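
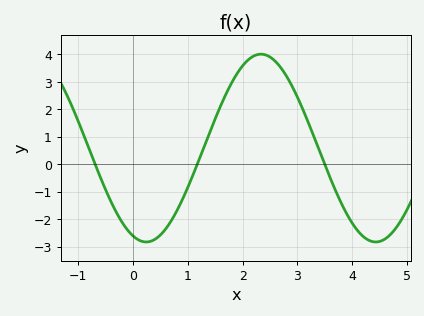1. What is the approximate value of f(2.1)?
3.8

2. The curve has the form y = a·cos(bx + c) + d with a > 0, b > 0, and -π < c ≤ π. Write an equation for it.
y = 3.42cos(1.5x + 2.78) + 0.59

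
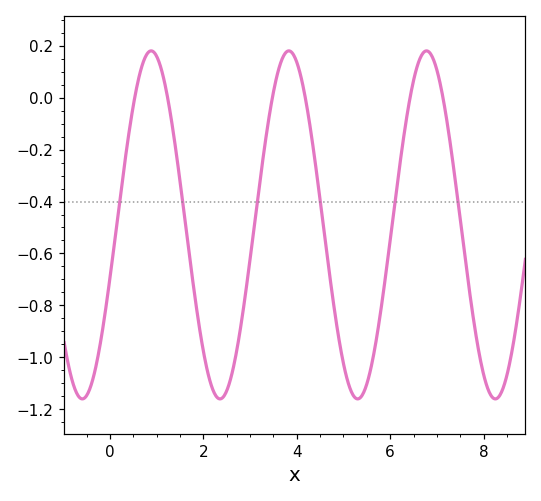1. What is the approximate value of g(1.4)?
-0.2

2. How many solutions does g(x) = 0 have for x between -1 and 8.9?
6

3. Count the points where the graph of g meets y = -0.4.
6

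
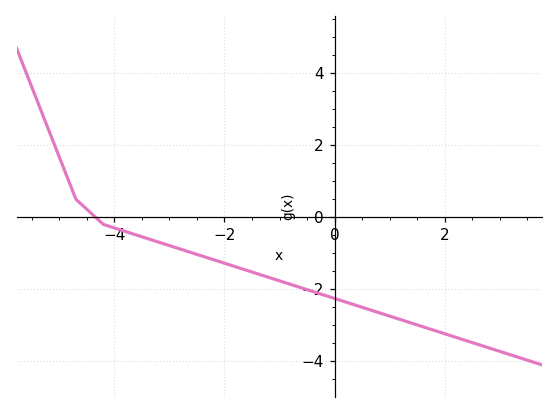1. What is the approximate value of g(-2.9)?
-0.837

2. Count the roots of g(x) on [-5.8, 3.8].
1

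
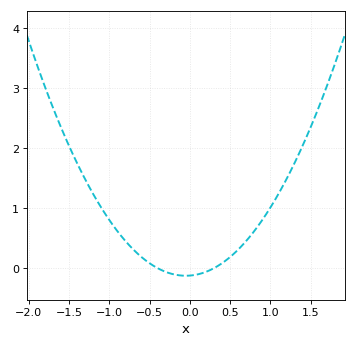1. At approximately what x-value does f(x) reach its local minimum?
-0.1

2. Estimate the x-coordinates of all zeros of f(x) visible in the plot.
-0.4, 0.3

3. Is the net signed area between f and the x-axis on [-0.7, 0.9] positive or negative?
positive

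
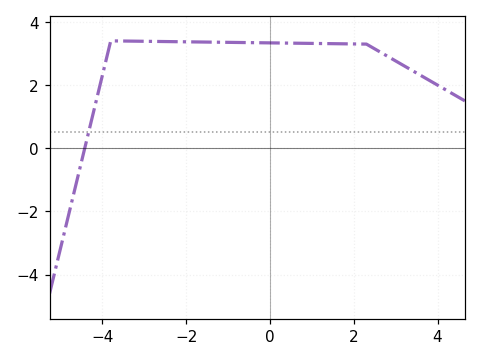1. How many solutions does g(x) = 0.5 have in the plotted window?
1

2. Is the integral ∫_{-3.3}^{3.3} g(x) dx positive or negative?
positive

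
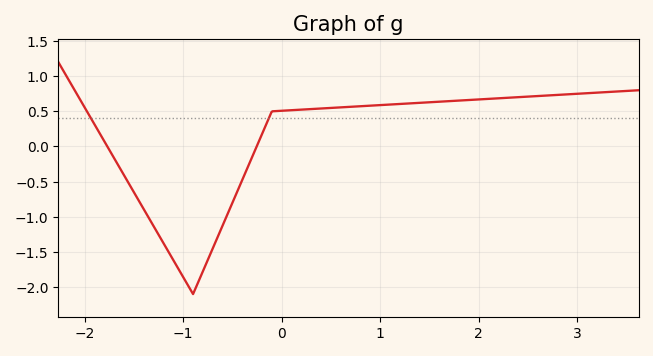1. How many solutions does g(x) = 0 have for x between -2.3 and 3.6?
2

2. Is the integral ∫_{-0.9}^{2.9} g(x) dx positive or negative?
positive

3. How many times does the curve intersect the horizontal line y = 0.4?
2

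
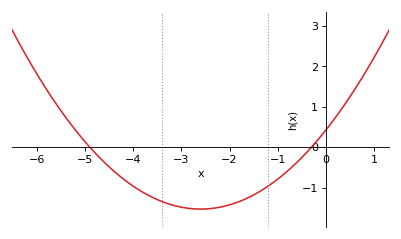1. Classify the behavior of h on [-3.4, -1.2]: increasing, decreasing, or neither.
neither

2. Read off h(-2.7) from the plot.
-1.5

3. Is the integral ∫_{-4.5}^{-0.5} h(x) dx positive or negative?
negative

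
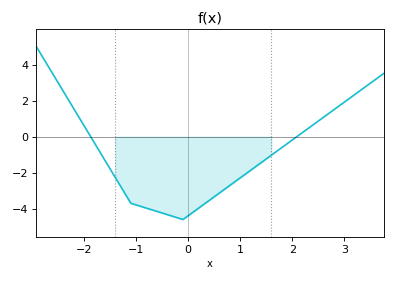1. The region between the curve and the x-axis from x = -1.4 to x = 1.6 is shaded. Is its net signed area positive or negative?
negative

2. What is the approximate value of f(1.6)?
-1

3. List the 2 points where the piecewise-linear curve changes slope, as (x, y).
(-1.1, -3.7); (-0.1, -4.6)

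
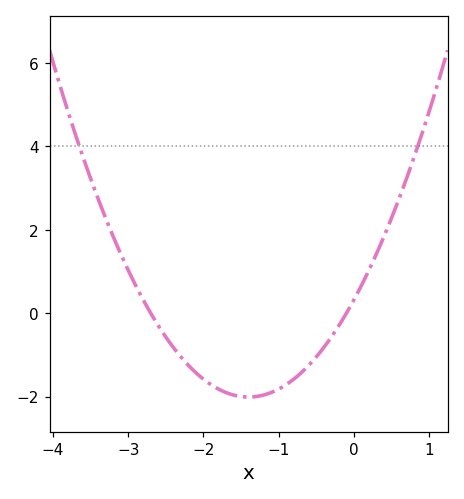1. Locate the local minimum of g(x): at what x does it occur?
-1.4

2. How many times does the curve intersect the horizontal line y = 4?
2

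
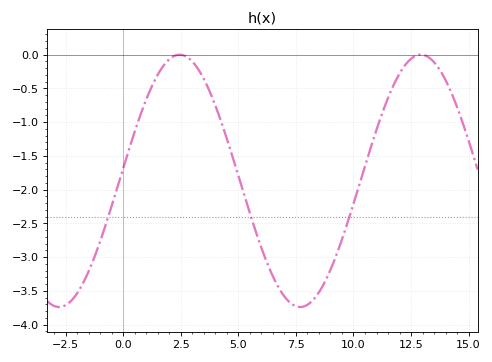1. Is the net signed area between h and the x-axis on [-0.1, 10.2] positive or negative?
negative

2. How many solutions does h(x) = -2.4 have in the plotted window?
3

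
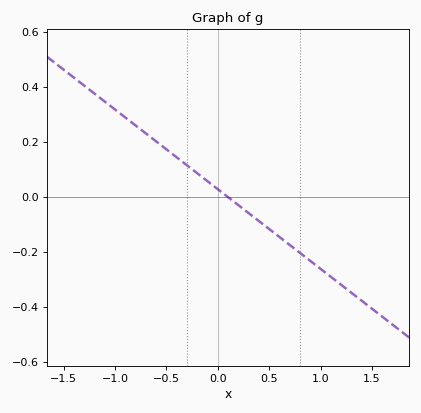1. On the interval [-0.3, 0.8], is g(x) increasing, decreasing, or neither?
decreasing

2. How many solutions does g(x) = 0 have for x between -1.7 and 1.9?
1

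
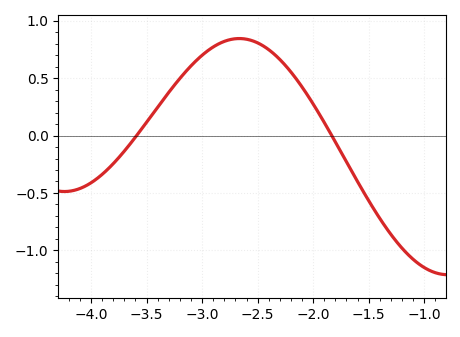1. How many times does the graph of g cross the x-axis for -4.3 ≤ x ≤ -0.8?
2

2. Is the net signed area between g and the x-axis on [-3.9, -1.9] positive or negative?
positive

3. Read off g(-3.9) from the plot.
-0.35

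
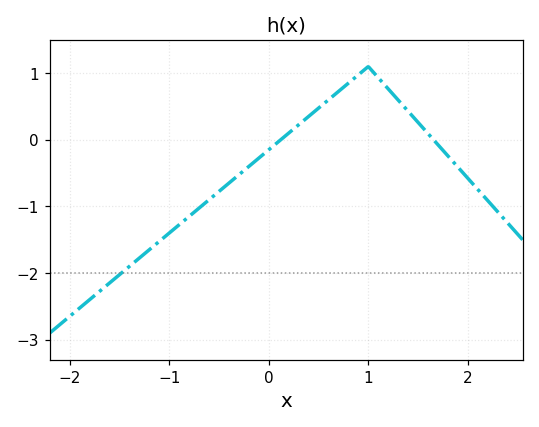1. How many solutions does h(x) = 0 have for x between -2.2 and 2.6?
2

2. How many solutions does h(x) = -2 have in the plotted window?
1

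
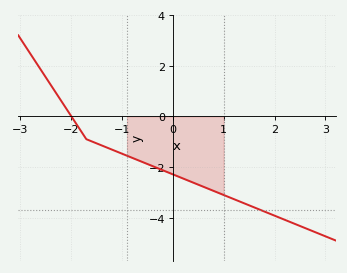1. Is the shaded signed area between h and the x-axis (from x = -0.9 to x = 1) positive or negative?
negative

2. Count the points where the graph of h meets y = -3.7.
1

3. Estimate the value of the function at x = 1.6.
-3.6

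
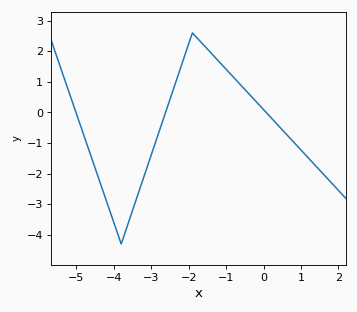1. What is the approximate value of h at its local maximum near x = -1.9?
2.6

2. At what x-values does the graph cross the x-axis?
-5.01, -2.62, 0.07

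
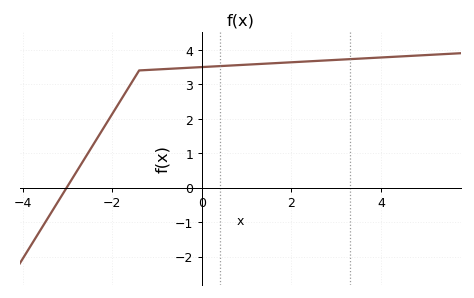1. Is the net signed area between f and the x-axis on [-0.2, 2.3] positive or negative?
positive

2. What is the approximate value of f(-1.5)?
3.19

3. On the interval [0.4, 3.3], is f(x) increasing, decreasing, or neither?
increasing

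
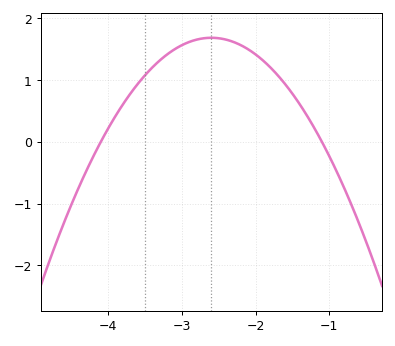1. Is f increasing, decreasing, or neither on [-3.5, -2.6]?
increasing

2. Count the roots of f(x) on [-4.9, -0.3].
2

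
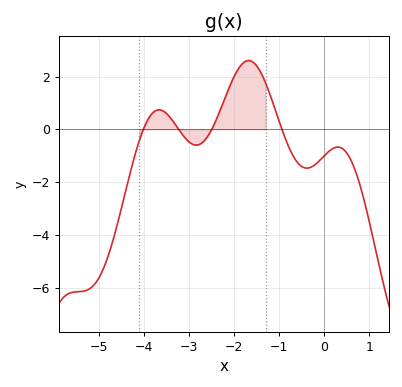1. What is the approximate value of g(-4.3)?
-1.6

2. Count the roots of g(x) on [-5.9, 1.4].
4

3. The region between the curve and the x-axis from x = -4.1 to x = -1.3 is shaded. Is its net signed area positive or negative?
positive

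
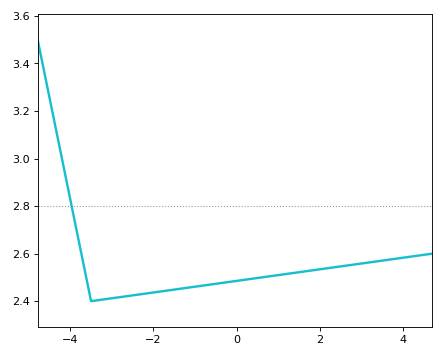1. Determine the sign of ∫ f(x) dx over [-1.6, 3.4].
positive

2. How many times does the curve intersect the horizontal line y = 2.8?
1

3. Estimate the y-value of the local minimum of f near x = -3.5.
2.4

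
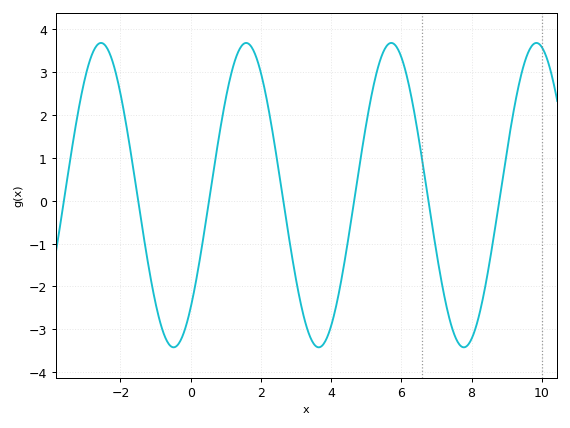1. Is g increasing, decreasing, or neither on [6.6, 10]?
neither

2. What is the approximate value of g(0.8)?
1.5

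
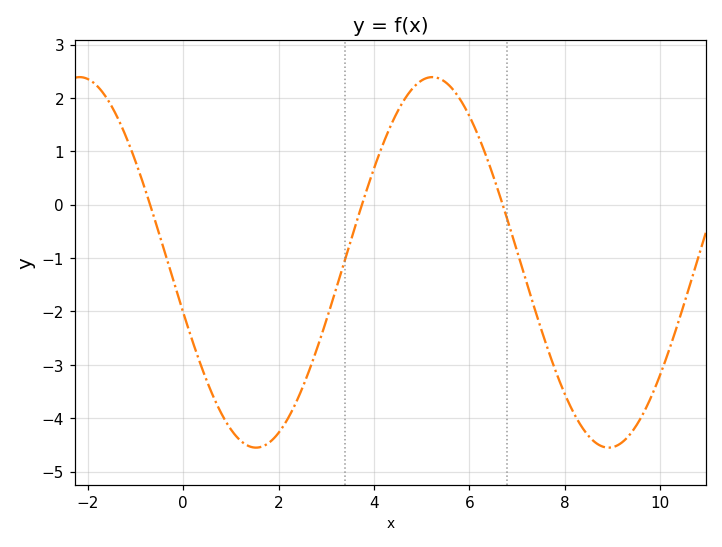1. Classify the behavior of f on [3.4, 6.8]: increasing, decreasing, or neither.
neither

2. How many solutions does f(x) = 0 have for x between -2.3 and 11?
3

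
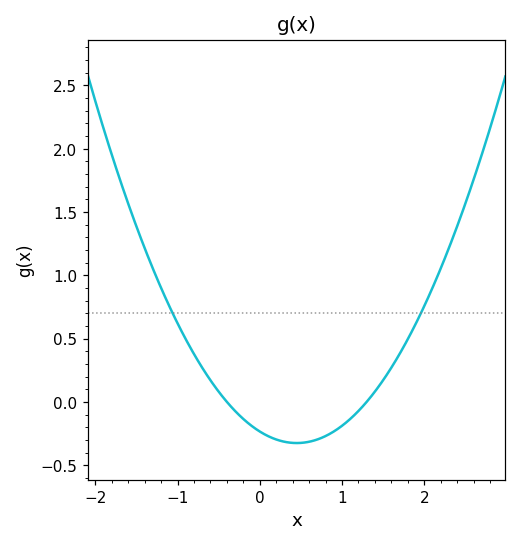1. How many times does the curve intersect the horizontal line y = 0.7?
2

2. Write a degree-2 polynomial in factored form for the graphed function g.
y = 0.45(x + 0.4)(x - 1.3)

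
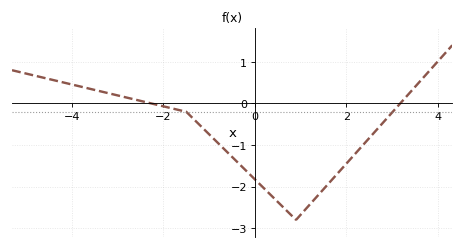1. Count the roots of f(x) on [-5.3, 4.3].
2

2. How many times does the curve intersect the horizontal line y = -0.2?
2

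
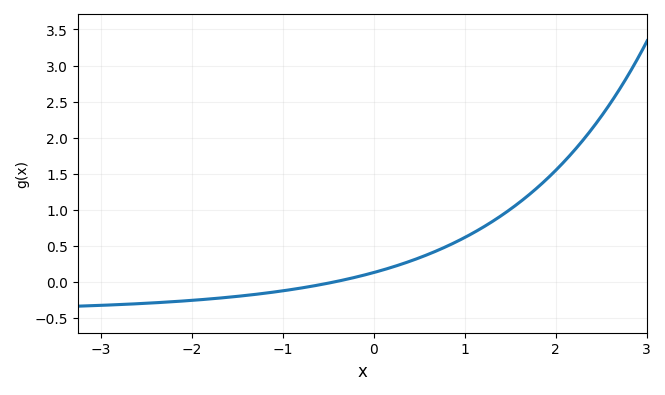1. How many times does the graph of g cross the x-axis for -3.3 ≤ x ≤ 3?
1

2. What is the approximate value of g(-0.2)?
0.05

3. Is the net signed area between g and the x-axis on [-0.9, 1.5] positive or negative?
positive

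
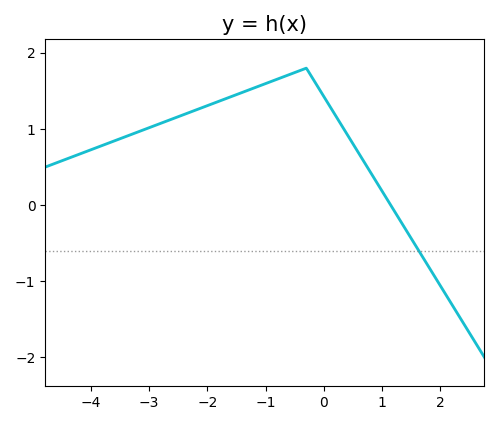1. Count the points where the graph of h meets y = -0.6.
1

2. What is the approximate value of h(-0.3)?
1.8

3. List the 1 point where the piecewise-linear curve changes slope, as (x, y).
(-0.3, 1.8)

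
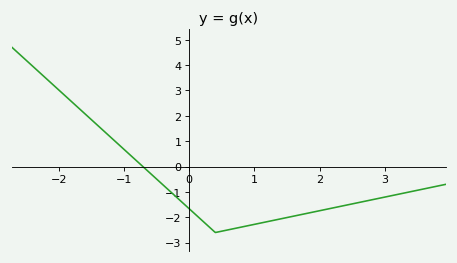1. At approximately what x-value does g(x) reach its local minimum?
0.402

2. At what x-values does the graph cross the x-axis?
-0.71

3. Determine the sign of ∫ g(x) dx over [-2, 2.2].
negative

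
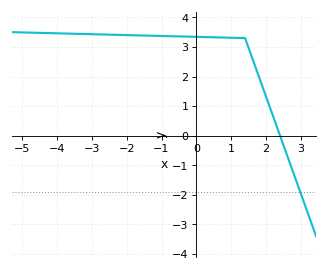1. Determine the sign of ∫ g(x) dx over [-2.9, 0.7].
positive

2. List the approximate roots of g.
2.4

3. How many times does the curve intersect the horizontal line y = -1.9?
1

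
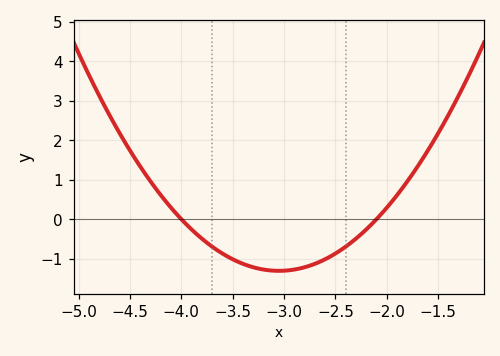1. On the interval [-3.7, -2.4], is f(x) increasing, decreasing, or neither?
neither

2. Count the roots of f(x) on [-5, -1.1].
2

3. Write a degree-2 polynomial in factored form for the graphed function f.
y = 1.45(x + 4)(x + 2.1)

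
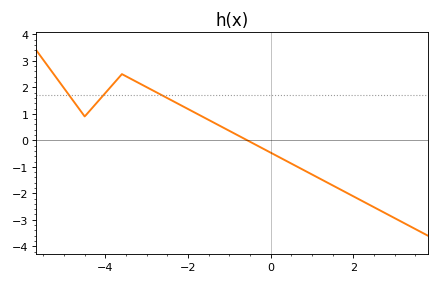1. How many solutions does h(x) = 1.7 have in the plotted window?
3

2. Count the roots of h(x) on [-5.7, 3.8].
1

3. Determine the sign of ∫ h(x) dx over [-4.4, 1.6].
positive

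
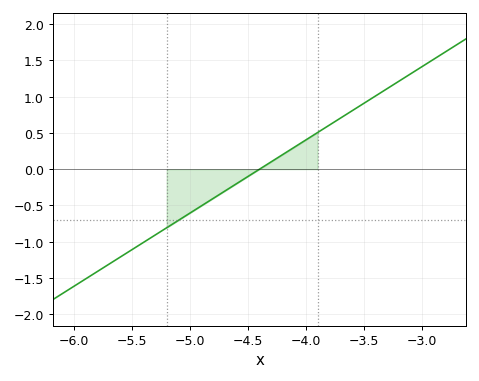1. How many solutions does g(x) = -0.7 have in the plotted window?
1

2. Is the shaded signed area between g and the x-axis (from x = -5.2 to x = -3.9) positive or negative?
negative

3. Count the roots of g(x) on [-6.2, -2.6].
1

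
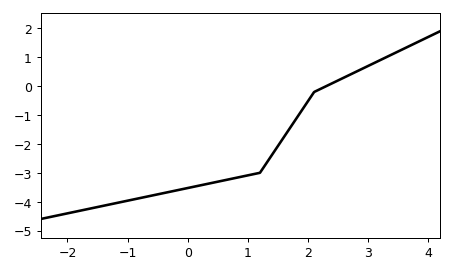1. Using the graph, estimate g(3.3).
1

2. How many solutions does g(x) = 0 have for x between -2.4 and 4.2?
1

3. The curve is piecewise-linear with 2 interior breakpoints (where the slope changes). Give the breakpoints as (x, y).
(1.2, -3); (2.1, -0.2)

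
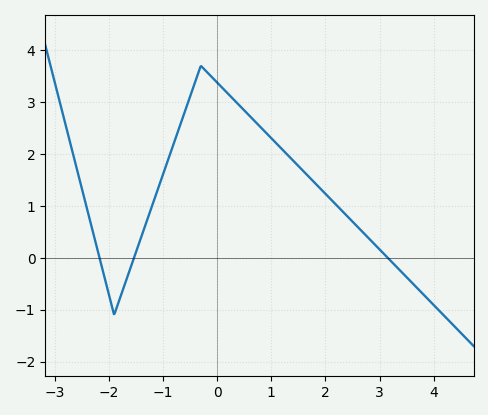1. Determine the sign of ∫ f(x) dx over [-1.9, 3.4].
positive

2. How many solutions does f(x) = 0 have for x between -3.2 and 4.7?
3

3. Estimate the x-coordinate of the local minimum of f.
-1.9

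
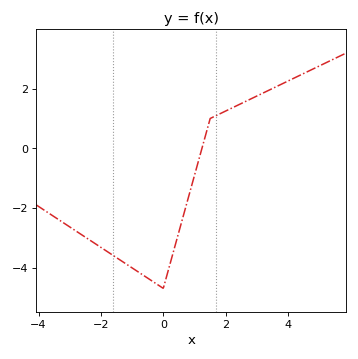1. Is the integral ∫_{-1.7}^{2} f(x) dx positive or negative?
negative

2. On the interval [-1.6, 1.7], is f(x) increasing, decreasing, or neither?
neither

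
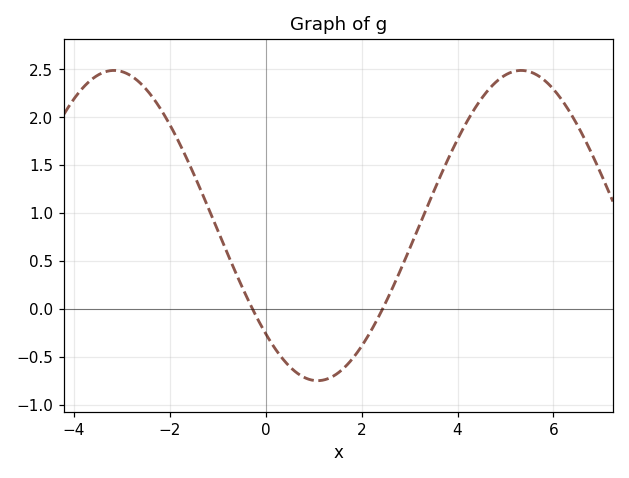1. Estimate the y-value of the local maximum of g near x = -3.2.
2.49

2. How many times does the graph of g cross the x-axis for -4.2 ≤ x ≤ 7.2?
2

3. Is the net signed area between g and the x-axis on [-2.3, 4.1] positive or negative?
positive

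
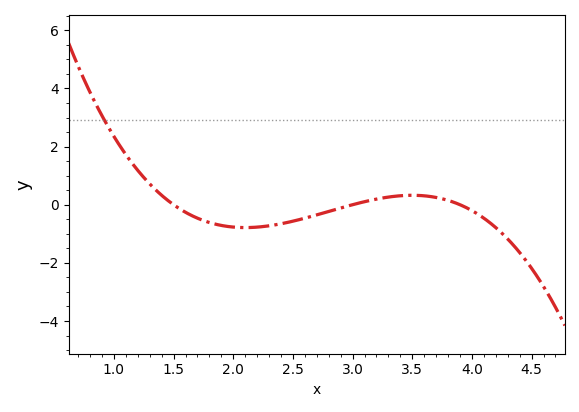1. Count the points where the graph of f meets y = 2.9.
1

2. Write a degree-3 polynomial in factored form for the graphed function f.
y = -0.81(x - 1.5)(x - 3)(x - 3.9)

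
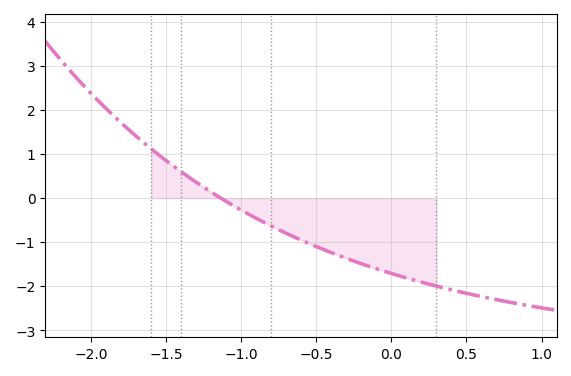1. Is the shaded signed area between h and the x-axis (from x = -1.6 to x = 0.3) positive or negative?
negative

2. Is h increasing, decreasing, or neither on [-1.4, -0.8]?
decreasing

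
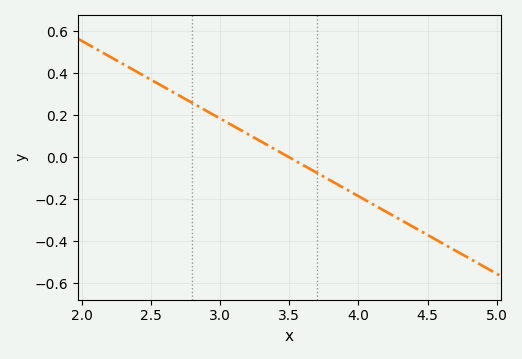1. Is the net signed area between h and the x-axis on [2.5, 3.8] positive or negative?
positive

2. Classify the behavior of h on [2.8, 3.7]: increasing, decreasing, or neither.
decreasing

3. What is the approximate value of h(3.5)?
0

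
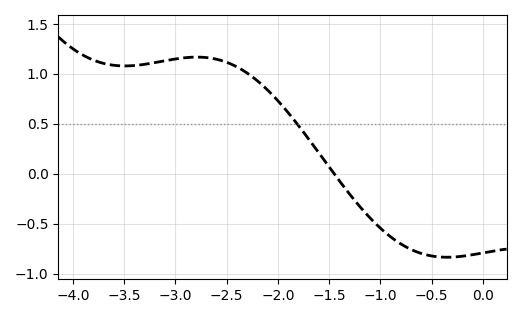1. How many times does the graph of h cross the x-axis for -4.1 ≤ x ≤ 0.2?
1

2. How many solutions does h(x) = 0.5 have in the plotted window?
1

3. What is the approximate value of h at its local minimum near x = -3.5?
1.1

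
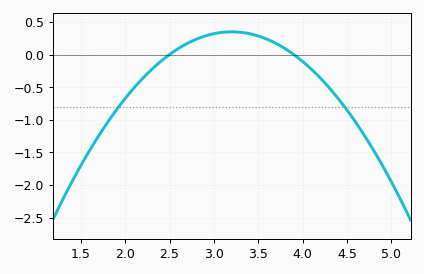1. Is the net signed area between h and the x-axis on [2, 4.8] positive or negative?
negative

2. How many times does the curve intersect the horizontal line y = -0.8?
2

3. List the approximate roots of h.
2.5, 3.9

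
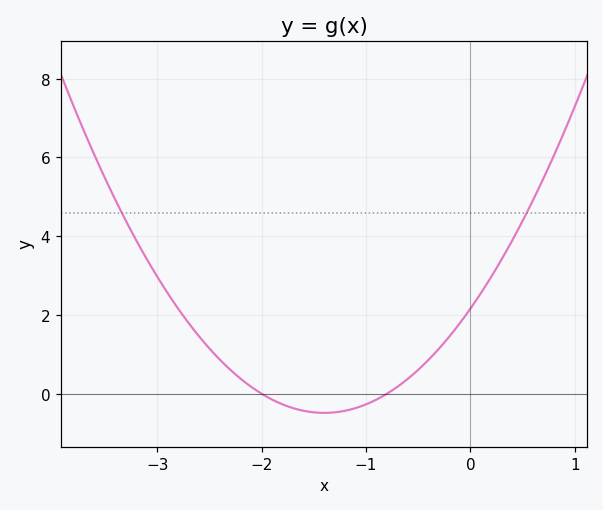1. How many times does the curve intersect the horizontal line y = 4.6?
2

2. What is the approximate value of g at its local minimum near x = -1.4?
-0.4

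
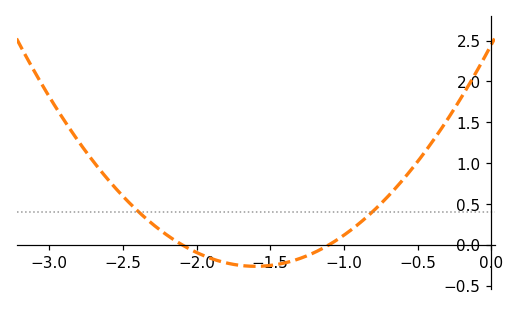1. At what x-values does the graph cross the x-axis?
-2.1, -1.1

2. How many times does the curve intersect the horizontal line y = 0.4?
2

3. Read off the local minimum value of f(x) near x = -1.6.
-0.25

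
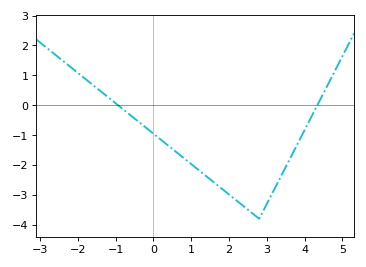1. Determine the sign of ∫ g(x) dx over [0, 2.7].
negative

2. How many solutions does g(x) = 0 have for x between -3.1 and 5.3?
2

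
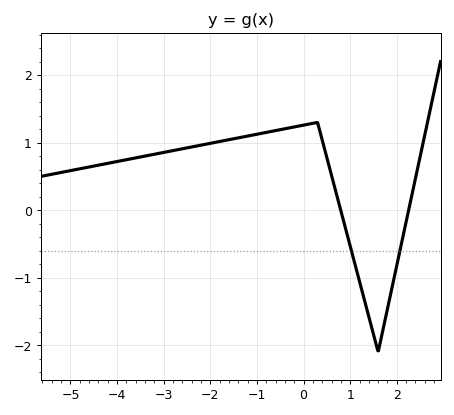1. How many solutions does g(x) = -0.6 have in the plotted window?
2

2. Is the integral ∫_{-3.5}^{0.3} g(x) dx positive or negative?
positive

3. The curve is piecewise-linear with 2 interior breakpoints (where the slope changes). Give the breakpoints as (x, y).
(0.3, 1.3); (1.6, -2.1)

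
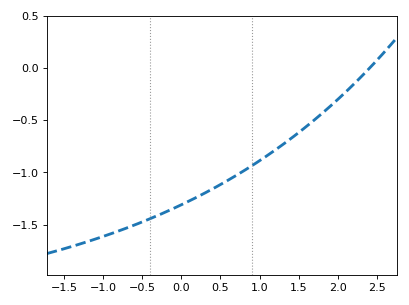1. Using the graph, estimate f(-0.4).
-1.44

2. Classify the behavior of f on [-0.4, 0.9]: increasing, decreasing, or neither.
increasing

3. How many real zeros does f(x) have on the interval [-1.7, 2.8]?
1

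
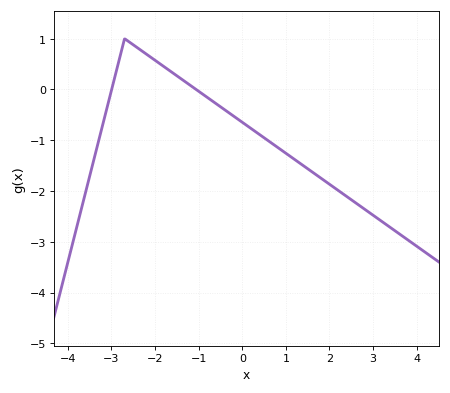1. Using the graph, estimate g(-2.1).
0.6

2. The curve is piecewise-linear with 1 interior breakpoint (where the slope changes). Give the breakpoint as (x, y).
(-2.7, 1)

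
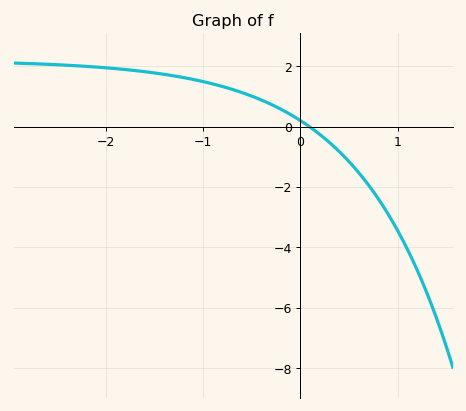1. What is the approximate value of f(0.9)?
-2.8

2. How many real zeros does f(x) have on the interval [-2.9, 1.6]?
1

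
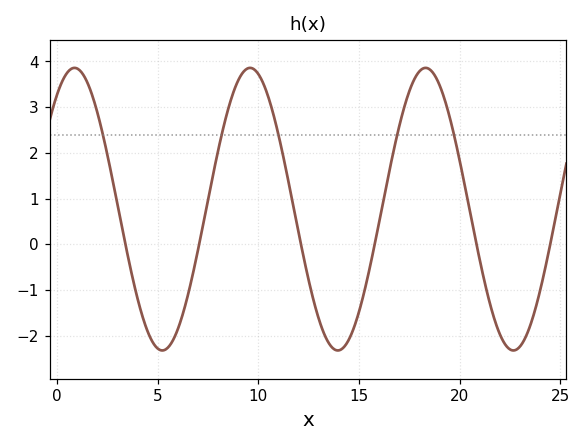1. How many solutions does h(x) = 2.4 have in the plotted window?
5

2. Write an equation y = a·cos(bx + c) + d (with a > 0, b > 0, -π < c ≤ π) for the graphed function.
y = 3.09cos(0.72x - 0.62) + 0.77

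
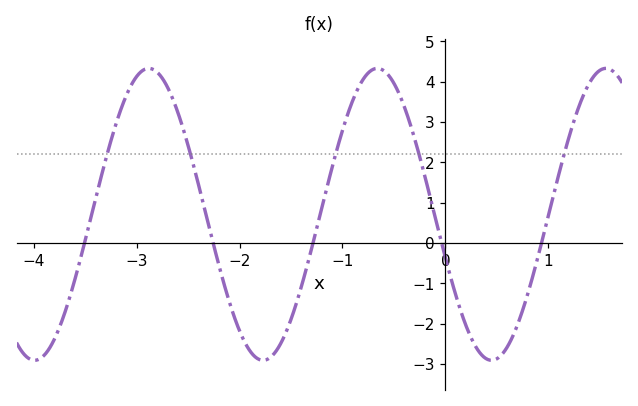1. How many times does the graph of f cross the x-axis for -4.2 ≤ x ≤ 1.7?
5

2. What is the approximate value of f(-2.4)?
1.5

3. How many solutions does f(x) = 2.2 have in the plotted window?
5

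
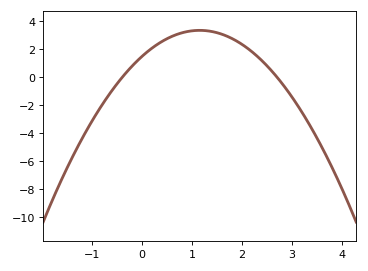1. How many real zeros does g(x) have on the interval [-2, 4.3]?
2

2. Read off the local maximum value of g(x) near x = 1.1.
3.36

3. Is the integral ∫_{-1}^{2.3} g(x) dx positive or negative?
positive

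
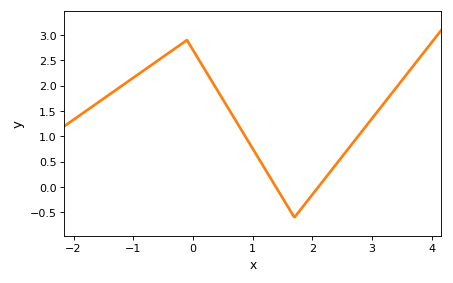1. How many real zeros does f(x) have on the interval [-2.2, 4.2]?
2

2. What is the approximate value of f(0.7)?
1.35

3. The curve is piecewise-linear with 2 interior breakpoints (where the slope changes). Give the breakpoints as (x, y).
(-0.1, 2.9); (1.7, -0.6)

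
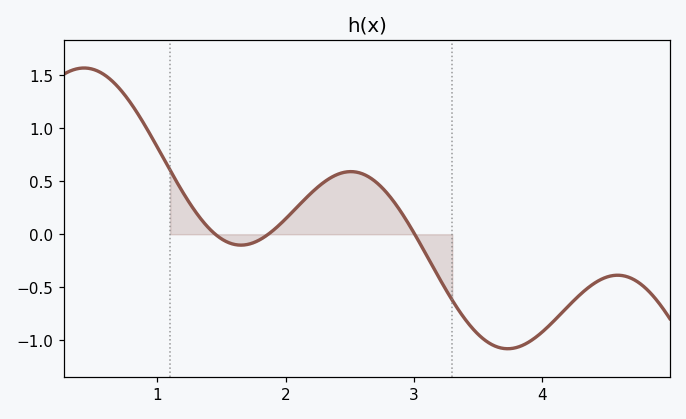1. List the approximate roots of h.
1.5, 1.9, 3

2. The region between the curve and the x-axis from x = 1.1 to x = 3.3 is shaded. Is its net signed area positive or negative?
positive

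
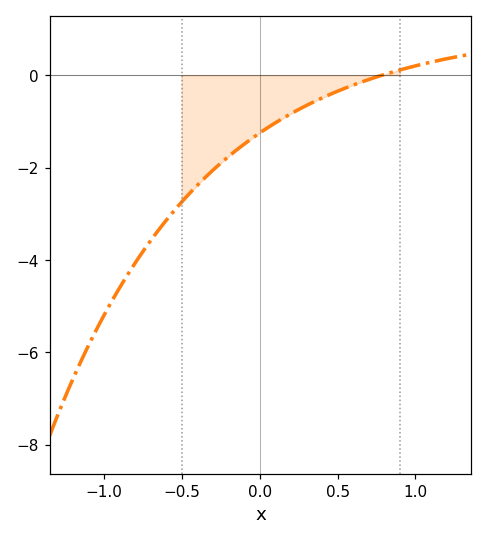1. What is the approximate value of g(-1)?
-5.2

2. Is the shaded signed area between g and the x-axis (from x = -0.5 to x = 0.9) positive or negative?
negative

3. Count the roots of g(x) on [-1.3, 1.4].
1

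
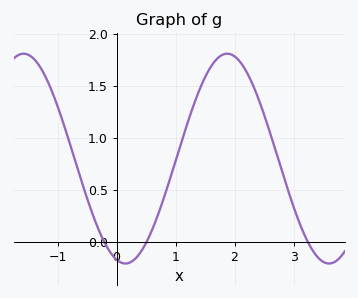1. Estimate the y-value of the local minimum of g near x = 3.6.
-0.2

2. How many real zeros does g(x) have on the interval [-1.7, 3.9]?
3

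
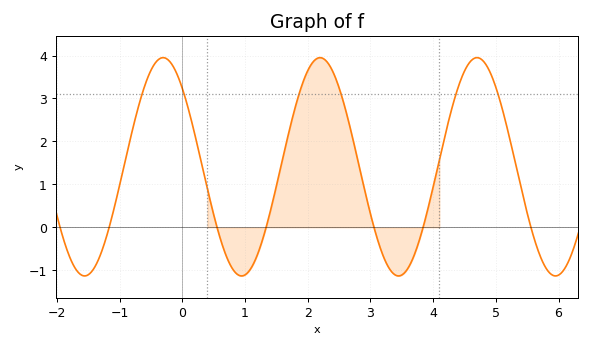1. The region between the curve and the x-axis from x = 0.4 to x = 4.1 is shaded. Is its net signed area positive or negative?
positive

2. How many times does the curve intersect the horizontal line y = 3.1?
6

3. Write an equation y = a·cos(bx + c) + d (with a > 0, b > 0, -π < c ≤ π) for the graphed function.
y = 2.54cos(2.51x + 0.77) + 1.41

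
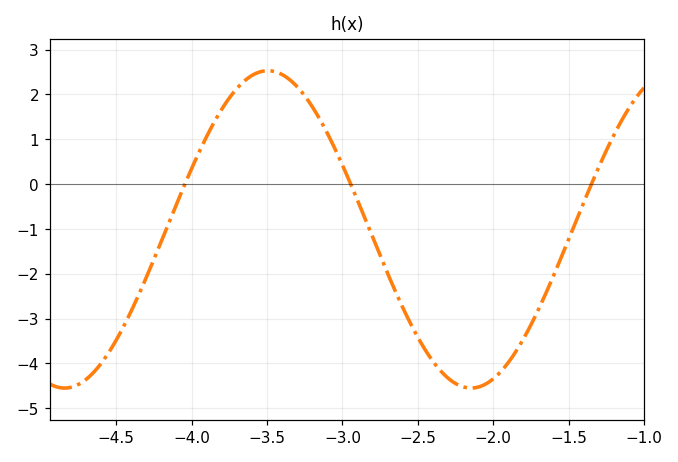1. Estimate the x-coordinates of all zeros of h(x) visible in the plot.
-4, -2.9, -1.3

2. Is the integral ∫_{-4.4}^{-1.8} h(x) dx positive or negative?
negative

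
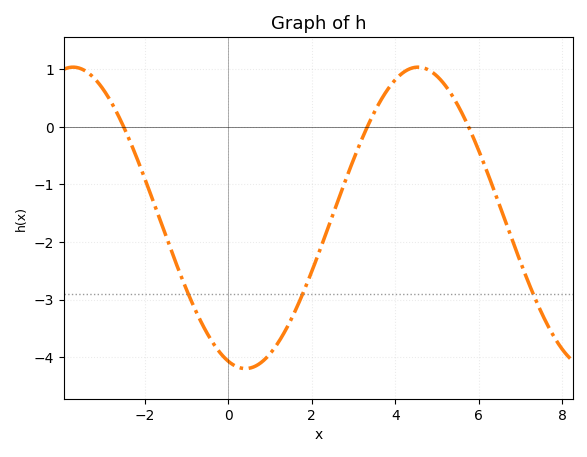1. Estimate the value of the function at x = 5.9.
-0.233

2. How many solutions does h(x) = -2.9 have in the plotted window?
3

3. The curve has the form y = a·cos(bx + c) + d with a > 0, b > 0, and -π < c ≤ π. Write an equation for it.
y = 2.62cos(0.76x + 2.83) - 1.58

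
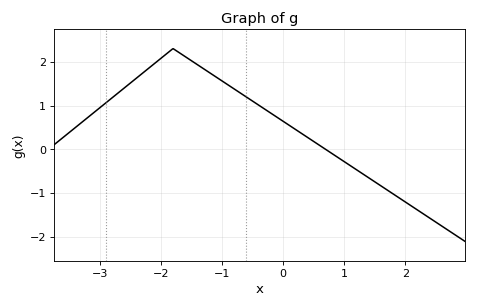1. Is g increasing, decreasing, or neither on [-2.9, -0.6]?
neither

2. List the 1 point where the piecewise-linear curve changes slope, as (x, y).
(-1.8, 2.3)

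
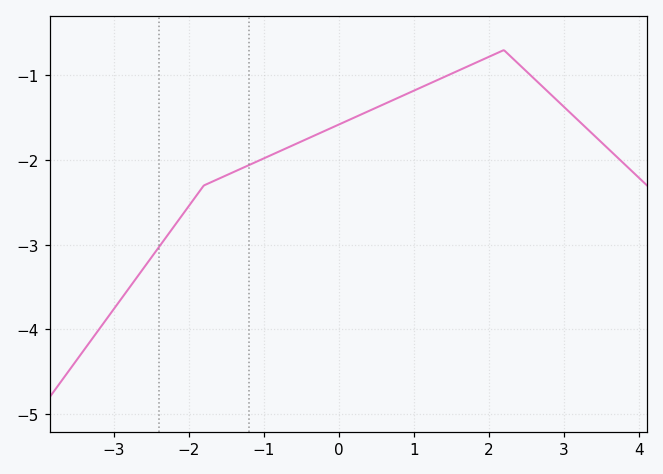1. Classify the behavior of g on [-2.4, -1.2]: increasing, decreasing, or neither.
increasing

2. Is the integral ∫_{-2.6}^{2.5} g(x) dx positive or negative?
negative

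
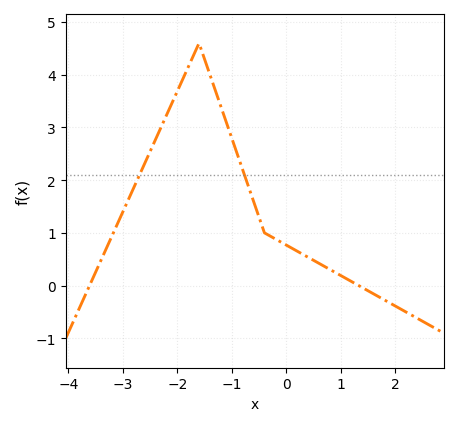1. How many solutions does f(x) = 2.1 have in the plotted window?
2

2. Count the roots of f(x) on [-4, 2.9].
2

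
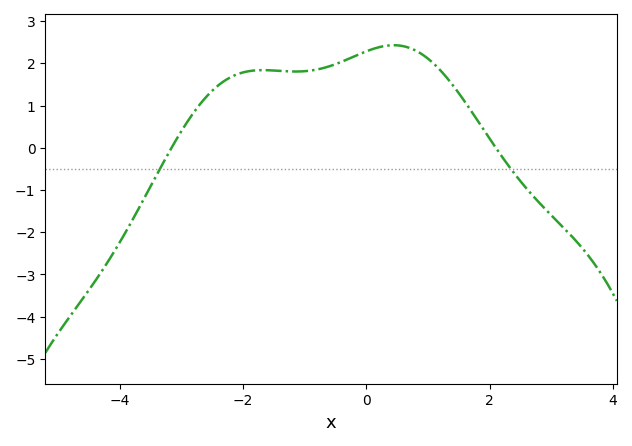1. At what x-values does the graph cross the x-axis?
-3.2, 2.2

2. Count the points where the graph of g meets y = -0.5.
2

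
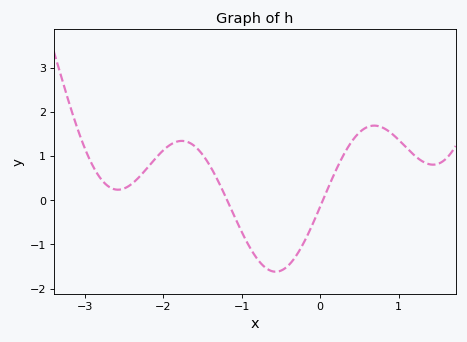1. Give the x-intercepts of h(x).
-1.19, 0.036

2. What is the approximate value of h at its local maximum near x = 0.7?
1.69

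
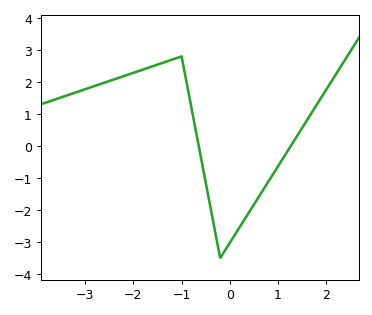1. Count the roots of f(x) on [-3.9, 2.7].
2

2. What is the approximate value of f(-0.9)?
2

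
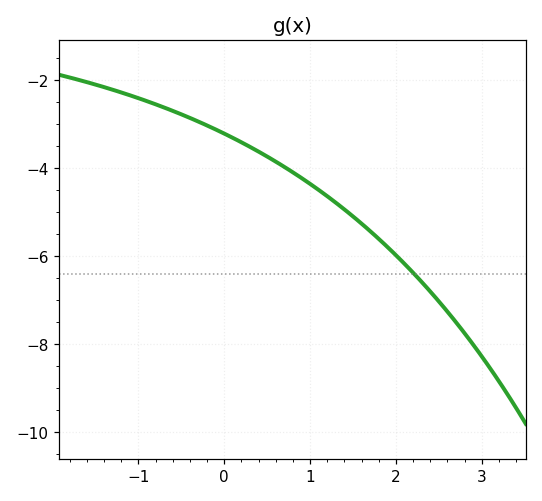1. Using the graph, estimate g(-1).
-2.4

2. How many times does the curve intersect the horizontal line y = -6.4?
1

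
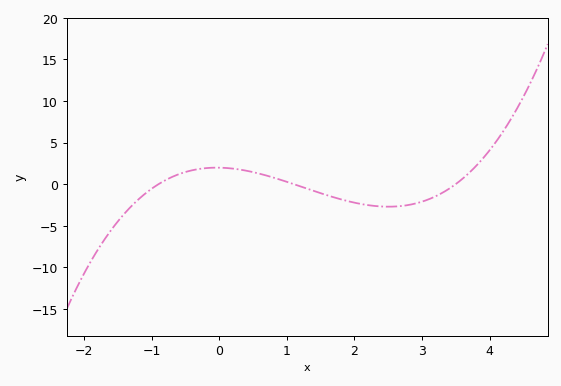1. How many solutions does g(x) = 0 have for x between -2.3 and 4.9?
3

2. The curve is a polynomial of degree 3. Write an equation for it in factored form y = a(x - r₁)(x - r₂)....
y = 0.57(x + 0.9)(x - 1.1)(x - 3.5)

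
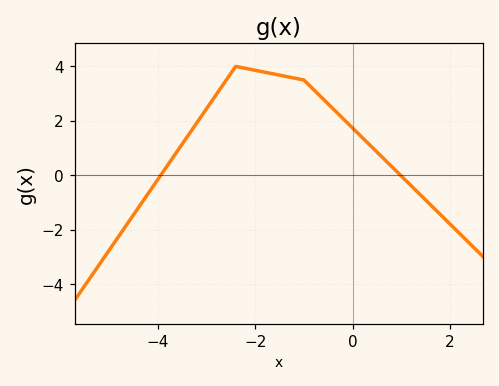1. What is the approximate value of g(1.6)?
-1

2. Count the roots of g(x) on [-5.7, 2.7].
2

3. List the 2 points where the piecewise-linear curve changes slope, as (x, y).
(-2.4, 4); (-1, 3.5)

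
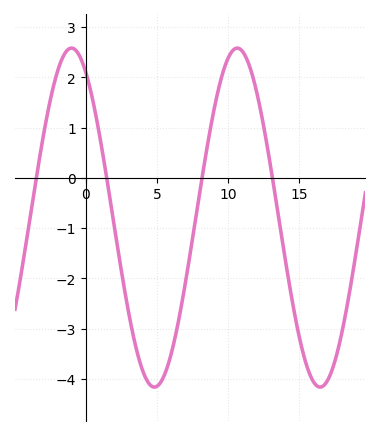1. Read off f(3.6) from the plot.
-3.46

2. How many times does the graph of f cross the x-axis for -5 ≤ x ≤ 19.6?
4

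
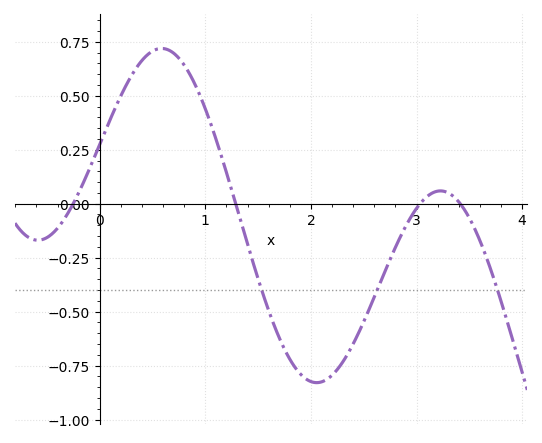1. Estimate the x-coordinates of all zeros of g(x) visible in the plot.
-0.251, 1.29, 3.03, 3.41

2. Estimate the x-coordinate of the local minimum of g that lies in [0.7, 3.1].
2.05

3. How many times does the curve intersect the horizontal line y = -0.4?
3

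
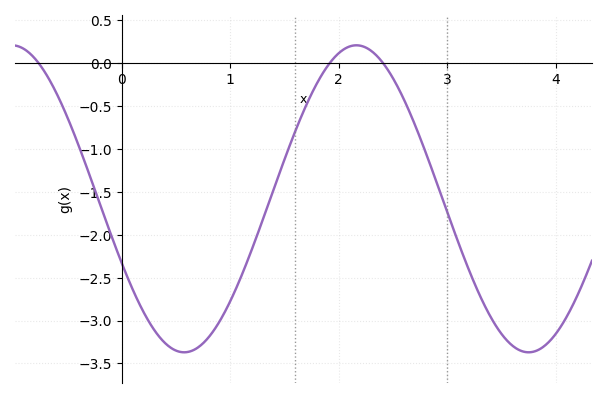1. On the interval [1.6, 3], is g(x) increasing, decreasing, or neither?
neither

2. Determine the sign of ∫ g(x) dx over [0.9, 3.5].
negative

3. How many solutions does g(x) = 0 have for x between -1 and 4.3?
3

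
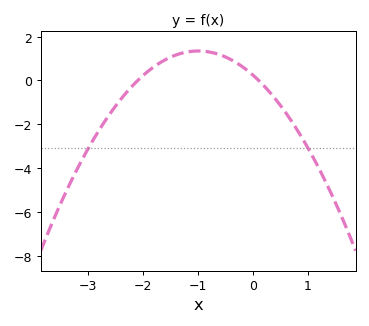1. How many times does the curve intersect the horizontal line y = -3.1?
2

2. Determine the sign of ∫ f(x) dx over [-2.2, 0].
positive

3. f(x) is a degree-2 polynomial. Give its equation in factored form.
y = -1.11(x + 2.1)(x - 0.1)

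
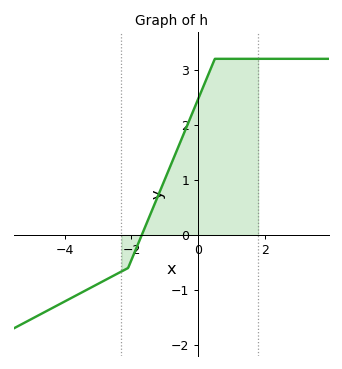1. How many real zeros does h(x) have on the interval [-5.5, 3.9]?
1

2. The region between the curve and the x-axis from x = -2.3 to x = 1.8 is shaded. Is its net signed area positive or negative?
positive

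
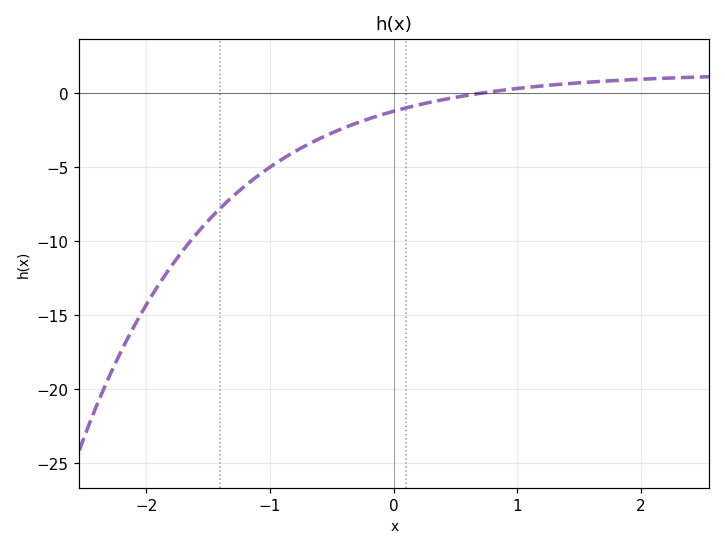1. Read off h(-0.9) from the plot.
-4.43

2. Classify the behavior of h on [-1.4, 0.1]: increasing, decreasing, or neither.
increasing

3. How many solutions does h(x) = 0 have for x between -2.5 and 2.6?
1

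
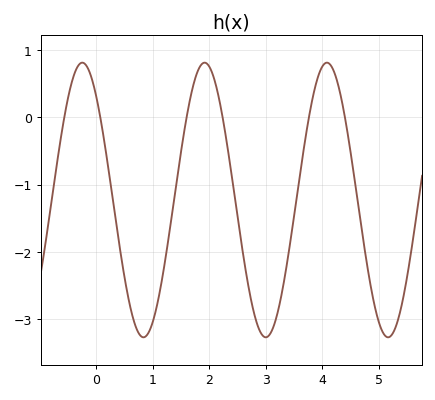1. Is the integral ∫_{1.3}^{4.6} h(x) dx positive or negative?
negative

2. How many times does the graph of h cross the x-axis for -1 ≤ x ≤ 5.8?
6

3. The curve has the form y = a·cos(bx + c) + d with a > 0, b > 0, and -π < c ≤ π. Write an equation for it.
y = 2.04cos(2.9x + 0.72) - 1.23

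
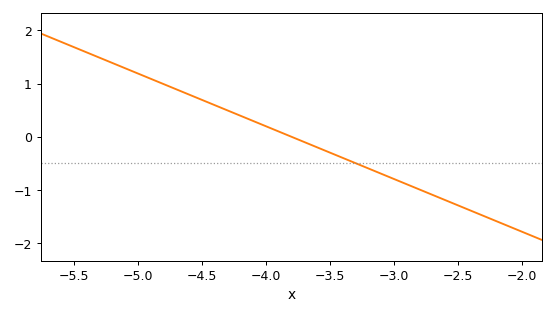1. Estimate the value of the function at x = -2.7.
-1.09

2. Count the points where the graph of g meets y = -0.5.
1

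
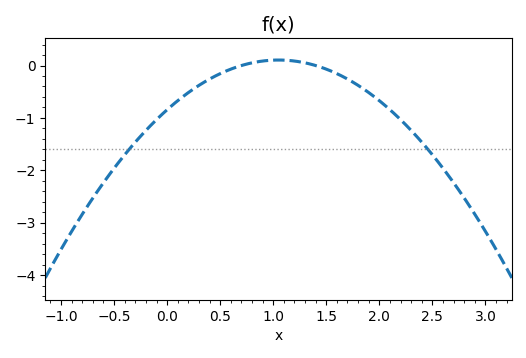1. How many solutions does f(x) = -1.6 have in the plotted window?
2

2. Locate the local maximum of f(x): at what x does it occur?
1.1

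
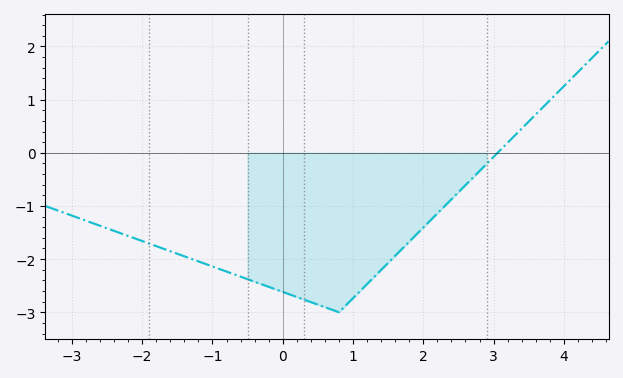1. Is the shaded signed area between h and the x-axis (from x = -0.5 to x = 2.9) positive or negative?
negative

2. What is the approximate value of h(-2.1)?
-1.6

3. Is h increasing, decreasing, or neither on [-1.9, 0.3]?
decreasing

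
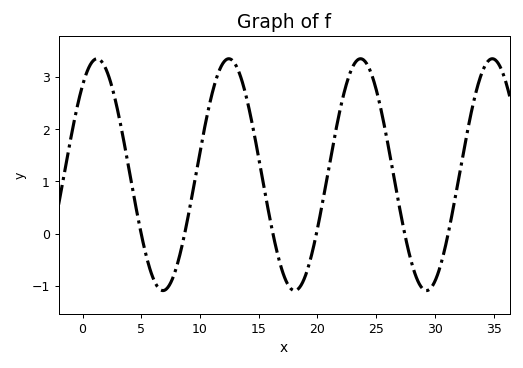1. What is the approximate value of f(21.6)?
2.02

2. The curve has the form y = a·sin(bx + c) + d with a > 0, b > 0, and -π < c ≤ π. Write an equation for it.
y = 2.22sin(0.56x + 0.882) + 1.13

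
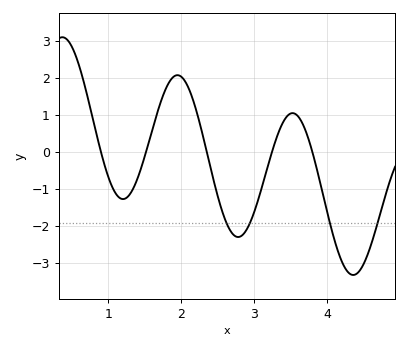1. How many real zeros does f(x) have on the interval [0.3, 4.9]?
5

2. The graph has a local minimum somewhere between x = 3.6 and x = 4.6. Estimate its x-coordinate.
4.4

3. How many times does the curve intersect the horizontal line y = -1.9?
4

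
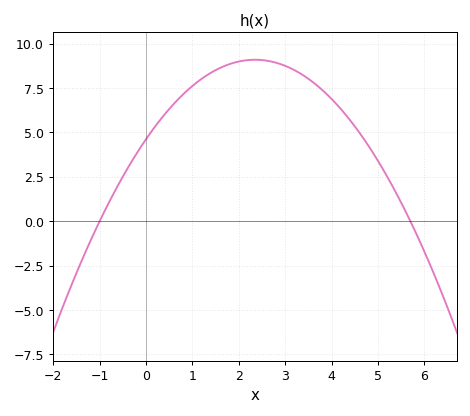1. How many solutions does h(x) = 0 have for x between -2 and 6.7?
2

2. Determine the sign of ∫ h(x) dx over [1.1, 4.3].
positive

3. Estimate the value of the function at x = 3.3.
8.4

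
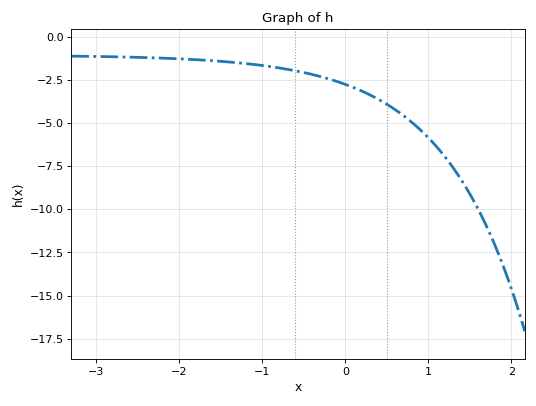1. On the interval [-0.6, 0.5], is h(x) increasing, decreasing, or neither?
decreasing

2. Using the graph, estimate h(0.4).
-3.63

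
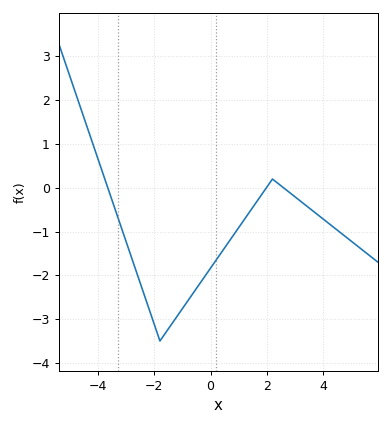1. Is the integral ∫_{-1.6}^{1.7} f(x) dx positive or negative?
negative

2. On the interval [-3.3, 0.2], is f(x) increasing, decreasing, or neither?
neither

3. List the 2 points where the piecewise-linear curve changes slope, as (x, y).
(-1.8, -3.5); (2.2, 0.2)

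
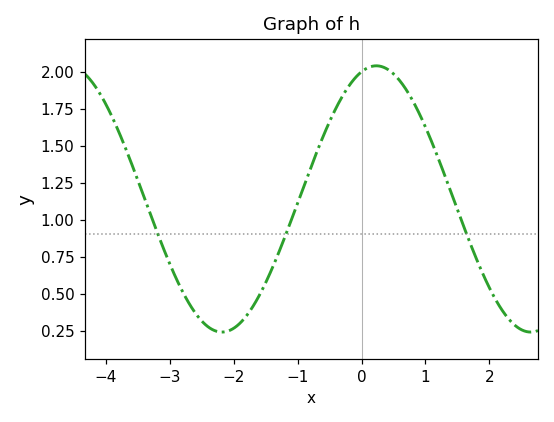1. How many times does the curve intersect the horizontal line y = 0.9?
3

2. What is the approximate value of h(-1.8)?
0.35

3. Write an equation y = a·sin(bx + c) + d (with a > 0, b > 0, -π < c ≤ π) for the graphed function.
y = 0.9sin(1.3x + 1.3) + 1.14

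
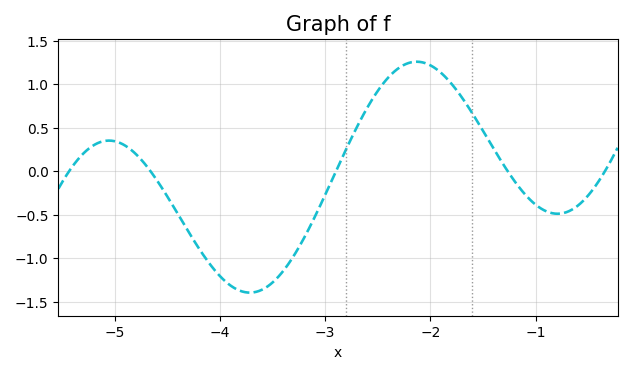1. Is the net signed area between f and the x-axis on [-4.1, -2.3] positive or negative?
negative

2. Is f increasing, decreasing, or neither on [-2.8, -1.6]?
neither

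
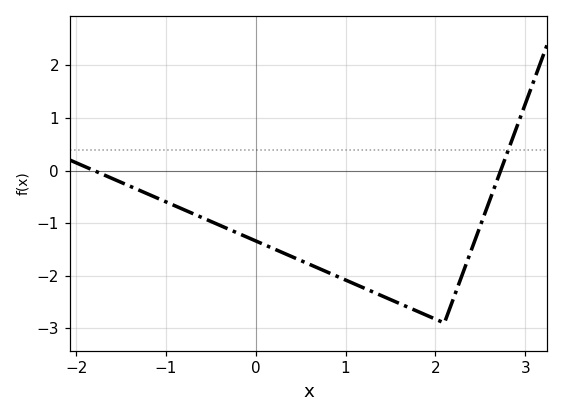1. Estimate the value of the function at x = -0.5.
-0.967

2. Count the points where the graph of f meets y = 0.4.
1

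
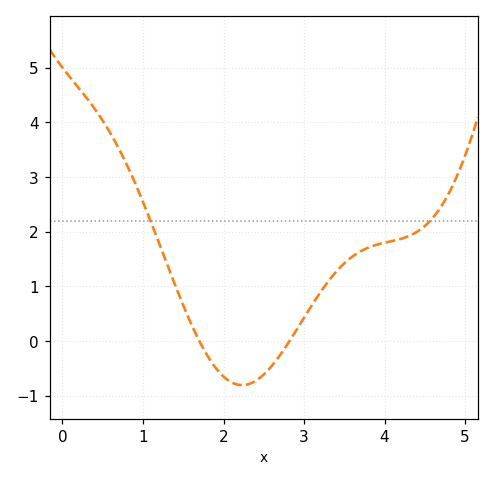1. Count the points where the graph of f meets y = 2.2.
2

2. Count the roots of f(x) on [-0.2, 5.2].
2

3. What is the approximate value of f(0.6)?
3.8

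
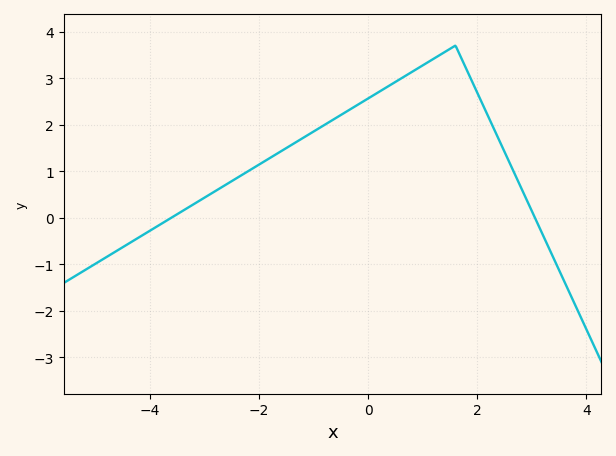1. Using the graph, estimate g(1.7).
3.4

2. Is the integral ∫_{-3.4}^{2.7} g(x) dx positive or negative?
positive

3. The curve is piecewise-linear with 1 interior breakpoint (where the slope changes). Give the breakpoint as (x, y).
(1.6, 3.7)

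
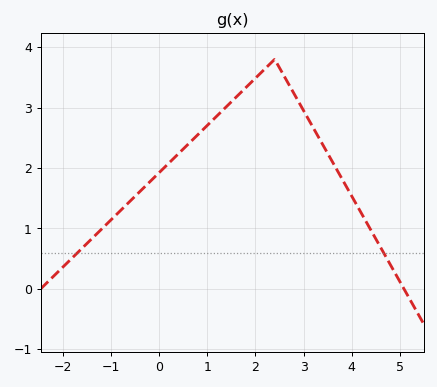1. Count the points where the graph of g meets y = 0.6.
2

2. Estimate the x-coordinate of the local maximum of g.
2.4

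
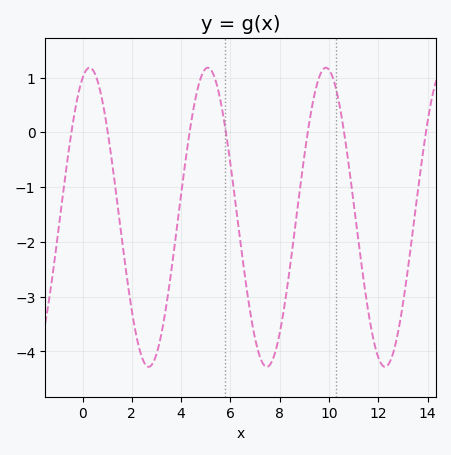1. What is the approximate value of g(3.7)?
-2.2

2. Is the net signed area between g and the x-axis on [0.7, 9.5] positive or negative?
negative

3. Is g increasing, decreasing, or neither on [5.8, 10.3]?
neither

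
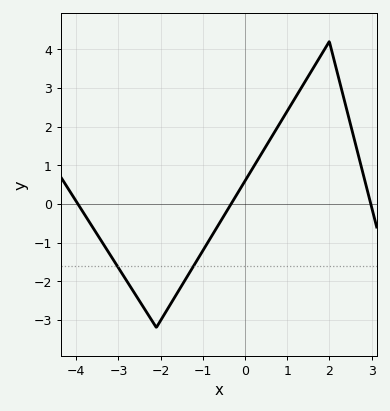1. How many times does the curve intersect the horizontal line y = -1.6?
2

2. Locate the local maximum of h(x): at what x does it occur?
2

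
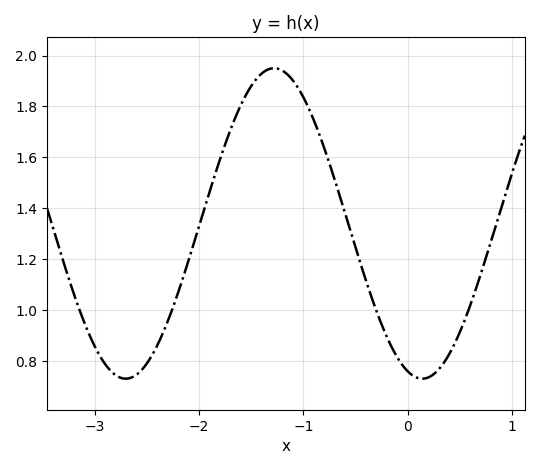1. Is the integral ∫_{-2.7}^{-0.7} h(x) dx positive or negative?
positive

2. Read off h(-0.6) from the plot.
1.38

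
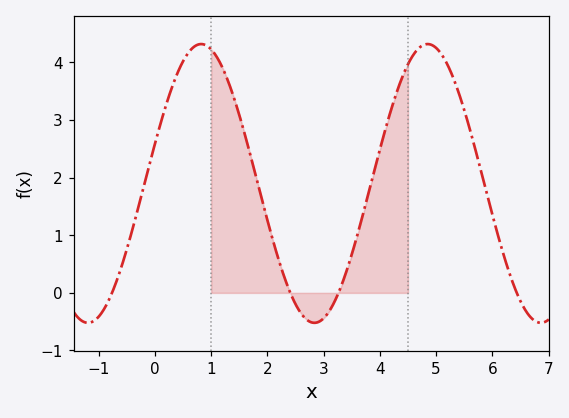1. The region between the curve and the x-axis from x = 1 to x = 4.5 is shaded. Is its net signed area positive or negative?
positive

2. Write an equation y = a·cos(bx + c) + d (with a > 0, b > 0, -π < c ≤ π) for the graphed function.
y = 2.42cos(1.6x - 1.3) + 1.9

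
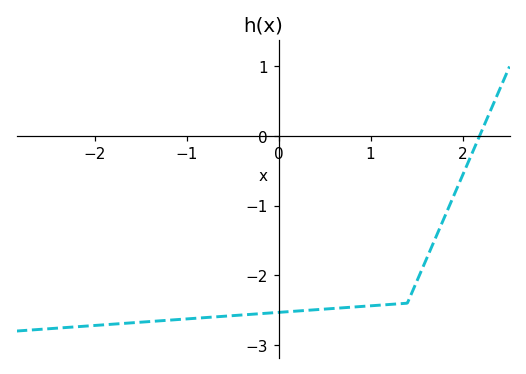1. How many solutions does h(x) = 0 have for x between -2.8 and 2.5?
1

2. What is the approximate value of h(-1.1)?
-2.64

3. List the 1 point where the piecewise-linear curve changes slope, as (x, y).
(1.4, -2.4)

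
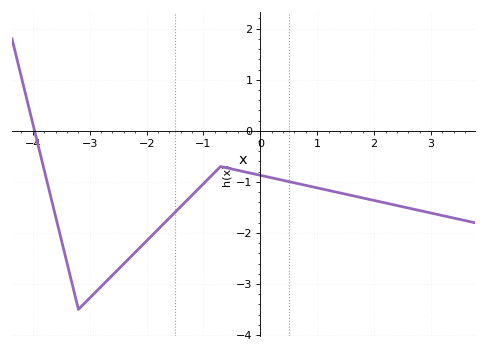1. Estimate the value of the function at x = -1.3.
-1.4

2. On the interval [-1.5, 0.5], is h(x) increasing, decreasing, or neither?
neither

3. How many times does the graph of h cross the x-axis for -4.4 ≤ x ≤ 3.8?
1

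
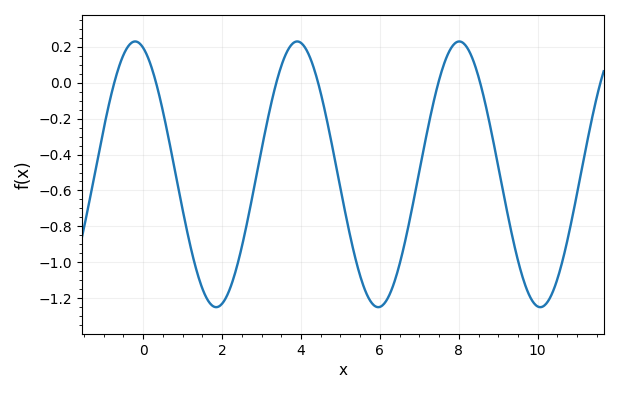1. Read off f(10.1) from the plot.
-1.25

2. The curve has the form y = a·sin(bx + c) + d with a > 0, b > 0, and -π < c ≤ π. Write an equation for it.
y = 0.74sin(1.53x + 1.88) - 0.51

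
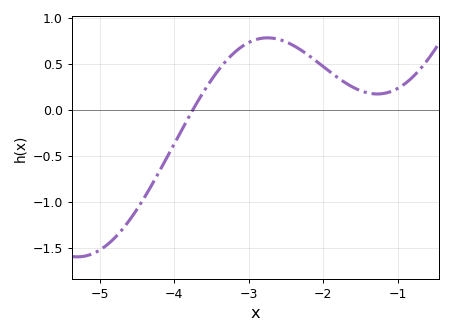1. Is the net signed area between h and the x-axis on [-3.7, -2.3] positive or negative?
positive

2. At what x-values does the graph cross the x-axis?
-3.75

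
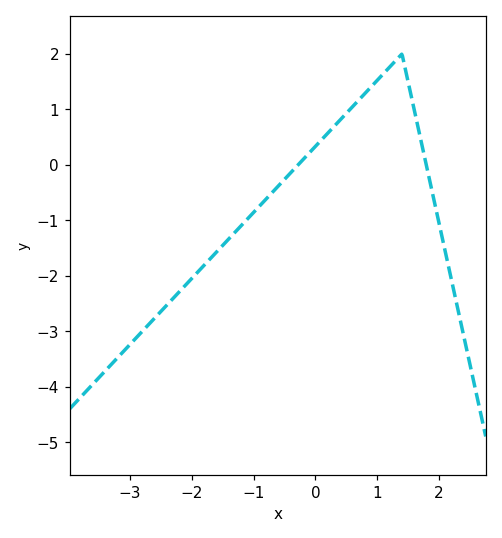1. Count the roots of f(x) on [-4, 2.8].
2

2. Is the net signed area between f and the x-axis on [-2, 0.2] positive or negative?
negative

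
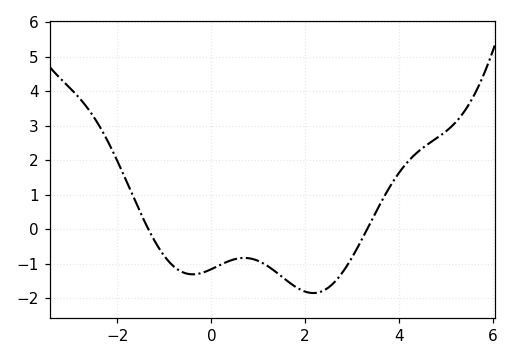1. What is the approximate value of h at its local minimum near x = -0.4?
-1.3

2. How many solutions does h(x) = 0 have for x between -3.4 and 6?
2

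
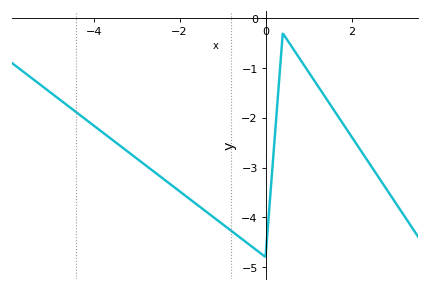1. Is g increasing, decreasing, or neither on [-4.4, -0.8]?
decreasing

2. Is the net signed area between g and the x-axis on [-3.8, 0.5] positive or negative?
negative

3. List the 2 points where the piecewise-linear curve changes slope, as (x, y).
(0, -4.8); (0.4, -0.3)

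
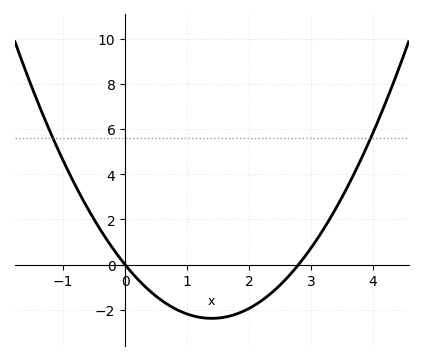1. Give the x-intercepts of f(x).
0, 2.8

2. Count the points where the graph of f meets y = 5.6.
2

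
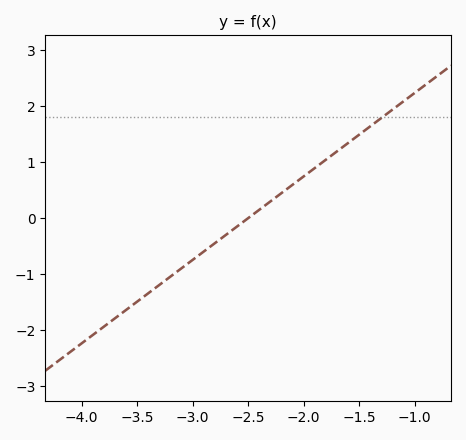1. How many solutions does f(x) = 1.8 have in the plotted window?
1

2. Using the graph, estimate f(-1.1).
2.09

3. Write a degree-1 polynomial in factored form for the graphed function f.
y = 1.49(x + 2.5)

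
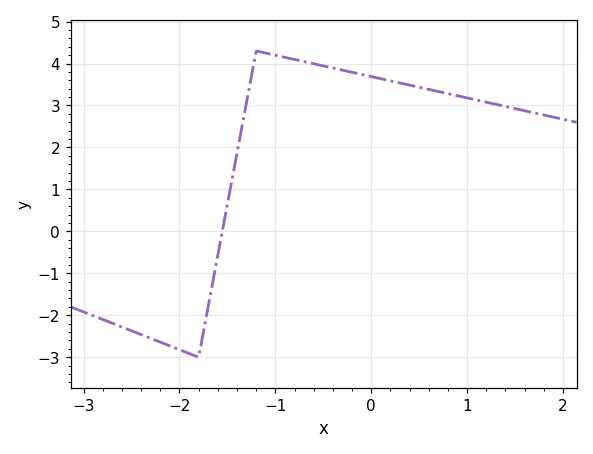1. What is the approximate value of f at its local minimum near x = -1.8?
-3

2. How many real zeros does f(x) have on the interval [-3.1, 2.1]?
1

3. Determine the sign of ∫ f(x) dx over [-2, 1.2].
positive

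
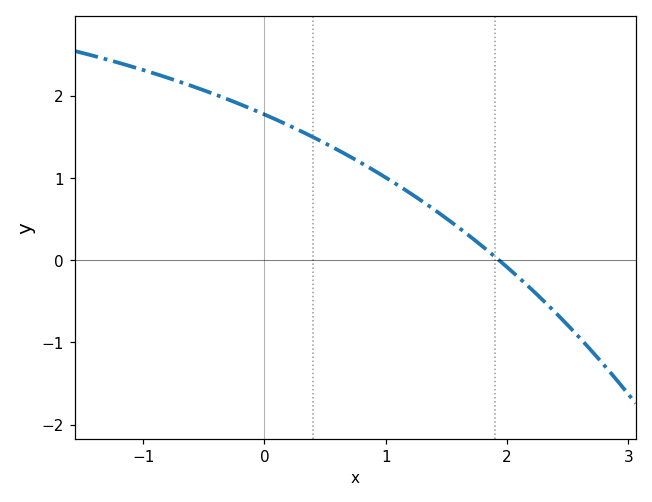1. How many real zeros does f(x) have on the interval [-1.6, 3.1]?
1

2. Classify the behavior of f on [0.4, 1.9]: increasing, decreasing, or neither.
decreasing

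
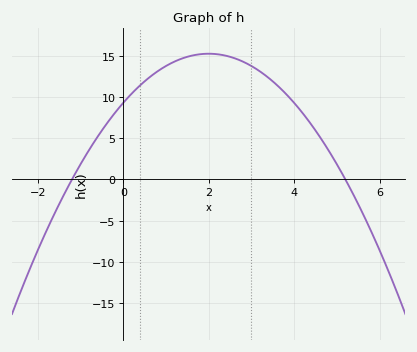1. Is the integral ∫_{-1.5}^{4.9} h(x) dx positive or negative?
positive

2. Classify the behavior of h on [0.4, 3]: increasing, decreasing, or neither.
neither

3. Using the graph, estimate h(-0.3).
7.38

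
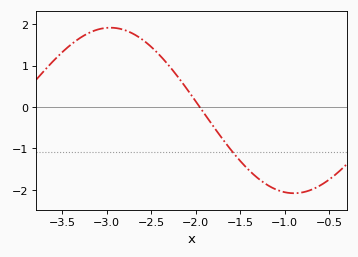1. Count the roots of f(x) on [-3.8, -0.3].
1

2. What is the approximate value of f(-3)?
1.9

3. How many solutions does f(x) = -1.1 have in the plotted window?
1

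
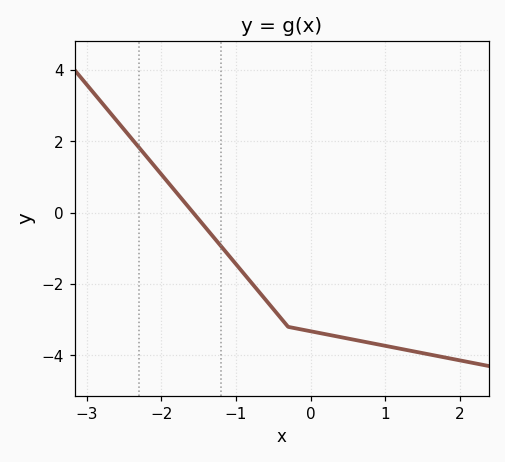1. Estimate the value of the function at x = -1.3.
-0.6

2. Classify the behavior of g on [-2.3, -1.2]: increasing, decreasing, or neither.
decreasing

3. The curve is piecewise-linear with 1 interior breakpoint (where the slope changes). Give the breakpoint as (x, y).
(-0.3, -3.2)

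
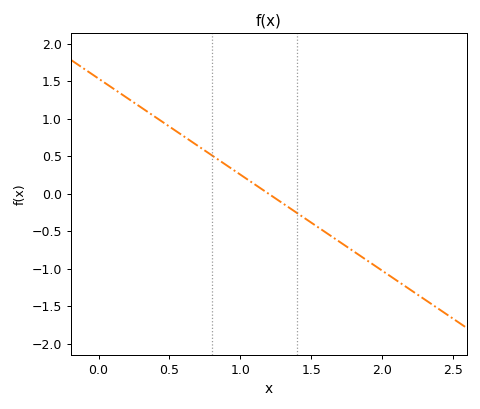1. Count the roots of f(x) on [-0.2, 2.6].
1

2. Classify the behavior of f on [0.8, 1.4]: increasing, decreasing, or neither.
decreasing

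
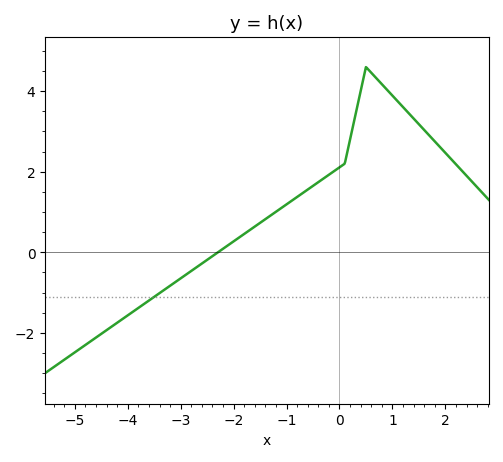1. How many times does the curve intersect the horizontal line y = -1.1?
1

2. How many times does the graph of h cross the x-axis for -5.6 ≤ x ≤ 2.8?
1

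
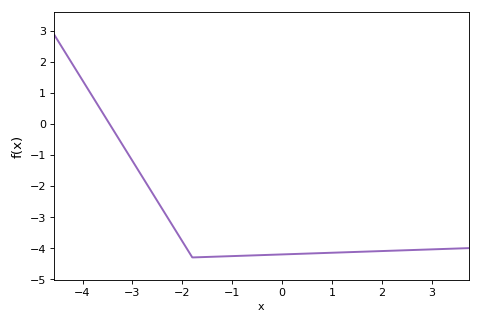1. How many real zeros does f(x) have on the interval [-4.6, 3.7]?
1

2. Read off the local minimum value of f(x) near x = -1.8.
-4.3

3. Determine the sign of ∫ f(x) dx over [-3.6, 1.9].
negative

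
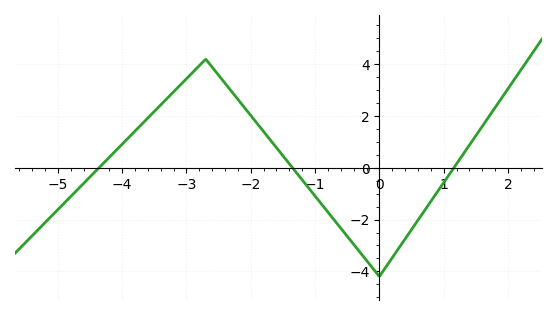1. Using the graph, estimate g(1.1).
-0.2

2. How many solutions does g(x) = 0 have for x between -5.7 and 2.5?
3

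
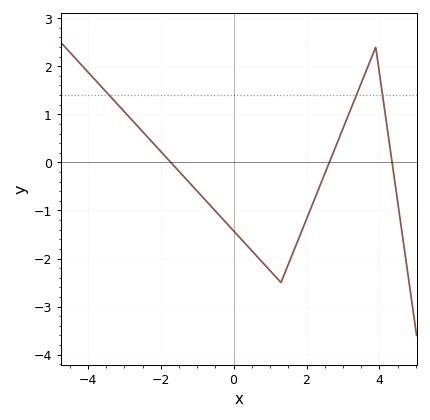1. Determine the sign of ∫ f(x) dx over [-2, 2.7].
negative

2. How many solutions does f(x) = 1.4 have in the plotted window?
3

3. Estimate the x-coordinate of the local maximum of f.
3.9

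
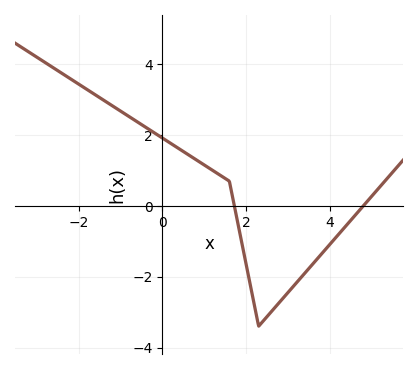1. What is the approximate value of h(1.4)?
0.852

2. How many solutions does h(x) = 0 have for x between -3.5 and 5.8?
2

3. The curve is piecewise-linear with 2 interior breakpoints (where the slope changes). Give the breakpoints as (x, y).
(1.6, 0.7); (2.3, -3.4)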